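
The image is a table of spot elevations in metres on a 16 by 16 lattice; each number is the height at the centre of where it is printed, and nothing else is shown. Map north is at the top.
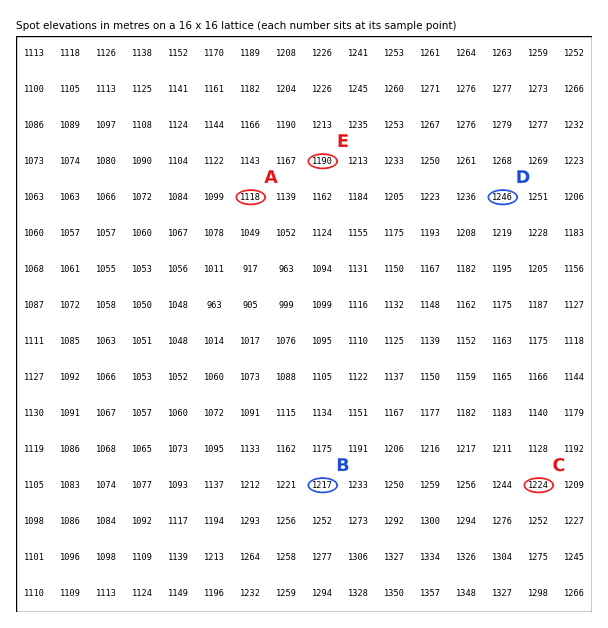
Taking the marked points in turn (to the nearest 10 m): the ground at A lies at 1120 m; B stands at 1220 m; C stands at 1220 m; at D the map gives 1250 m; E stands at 1190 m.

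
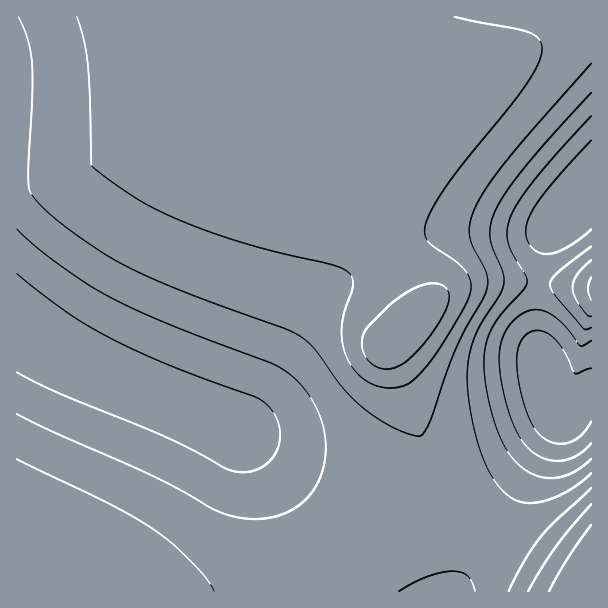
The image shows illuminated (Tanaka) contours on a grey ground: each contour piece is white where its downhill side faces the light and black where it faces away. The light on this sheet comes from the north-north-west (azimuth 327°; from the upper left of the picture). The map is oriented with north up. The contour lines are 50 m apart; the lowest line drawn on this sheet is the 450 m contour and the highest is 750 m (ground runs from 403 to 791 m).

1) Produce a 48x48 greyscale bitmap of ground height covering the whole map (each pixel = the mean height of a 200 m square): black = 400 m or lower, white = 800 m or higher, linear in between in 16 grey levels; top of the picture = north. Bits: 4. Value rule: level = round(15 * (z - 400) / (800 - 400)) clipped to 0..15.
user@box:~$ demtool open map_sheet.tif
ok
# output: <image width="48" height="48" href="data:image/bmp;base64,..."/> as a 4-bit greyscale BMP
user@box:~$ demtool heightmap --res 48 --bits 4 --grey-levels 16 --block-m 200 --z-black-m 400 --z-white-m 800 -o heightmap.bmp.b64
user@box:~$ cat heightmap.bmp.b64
<image width="48" height="48" href="data:image/bmp;base64,Qk32BAAAAAAAAHYAAAAoAAAAMAAAADAAAAABAAQAAAAAAIAEAAATCwAAEwsAABAAAAAAAAAAAAAAABEREQAiIiIAMzMzAERERABVVVUAZmZmAHd3dwCIiIgAmZmZAKqqqgC7u7sAzMzMAN3d3QDu7u4A////ALu7u7qqqqqpmZmZmIiIiIiHd3eImrze7ru7u6qqqqqpmZmZmIiIiIiIh3iIiavN7ru7u6qqqqqZmZmZiIiIiIiIiIiIiavN7ru7uqqqqqmZmZiIiIiIiIiIiIiIiJq83ru6qqqqqpmZmIiIiIiIiIiIiIiIiJmrzruqqqqqmZmYiIiIiIiIiIiIiIiIiImavaqqqqqpmZiIh3d3iIiIiIiIiIiIiIiZrKqqqqmZmYiHd3d3d4iIiImZmIiIiHeImqqqqZmZiIh3dmZnd3iIiJmZmYiId3d3iaqpmZmIiHd2ZmZmd3iIiZmZmZiId2ZmaKmZmIiId3dmZlVmZ3eIiZmZmZiHdlVEVpmYiId3dmZmVVVWZneIiZmZmZiHZUQzNJiIh3d2ZmZVVVVVZneImZmZmZh3ZTMiI4iHd3ZmZlVVVVVVZneImZmZmZh2VDIREod3ZmZmVVVVVVVWZ3iJmZqqmZh2UyEAAXdmZmVVVVVVVVVWZ3iJmqqqqZh2QyEAAWZmVVVVVVVVVWZmd4iZqru6qZh1QxEAEWZVVVVVVVVVZmZnd4mau8y7qZhlQhEBEVVVVVVVVVZmZnd3iImrzN3MuphlMhERIlVVVVVVVmZmd3eIiJmrze7dyphlMhERI1VVVVVWZmd3eIiImZq83u7ty6h1QhESNFVVVVZmZ3d4iImZmaq83u/+3Ll2QyIjRVVVVmZnd4iImZmZqqq7ze7+7bqGVDM0VlVVZmd3iIiZmZqqqqu7zN7u7cuXZURFaFVmZ3eIiZmZqqqqq7u7vM3e7tyodlVWeVZmd4iJmZqqqqq7u7u7vMzd3dyphmVmiWZ3eImZmqqqq7u7u7u7u8zM3MuphmVWeGd4iJmaqqq7u7u7u7u7u8zMzLuodlRFZ3eImZqqqru7u7u7u7u7u7vLu7qYdUQ0VniJmaqqu7u7u7u7u7u7zMu7u6qYZUMzNIiZqqq7u7u7u7u7zMzMzMy7u6qYZUMiI4maqqu7u7u7u8zMzMzMzMzLu6qYdUMiIpmqq7u7u7u8zMzMzMzMzMzMu7qYdlQyIpqqu7u7u7zMzMzMzMzMzMzMu7qph2VDIpqru7u7vMzMzMzMzMzMzMzMy7uqmHVDMpqru7u8zMzMzMzMzMzMzMzMzLu6mHZUM5qru7vMzMzMzMzMzMzMzMzMzMu7qYdlQ5qru7vMzMzMzMzMzMzMzMzMzMy7qph2VJqqu7vMzMzMzMzMzMzMzMzMzMzLuqmHZZqqu7vMzMzMzMzMzMzMzMzMzMzLu6qYdpmqu7vMzMzMzMzMzMzMzMzMzMzMu7qph5mqu7vMzMzMzMzMzMzMzMzMzMzMy7upmJmqu7vMzMzMzMzMzMzMzMzMzMzMy7u6mZmqu7vMzMzMzMzMzMzMzMzMzMzMzLu6qZmru7zMzMzMzMzMzMzMzMzMzMzMzLu7qpqru7zMzMzMzMzMzMzMzMzMzMzMy7u7upqru7zMzMzMzMzMzMzMzMzMzLu7u7u7u5qru7zMzMzMzMzMzMzMzMzLu7u7u7u7uw=="/>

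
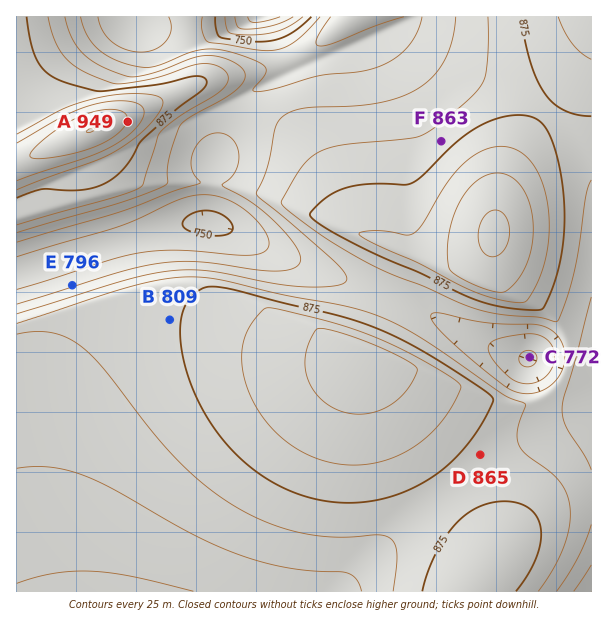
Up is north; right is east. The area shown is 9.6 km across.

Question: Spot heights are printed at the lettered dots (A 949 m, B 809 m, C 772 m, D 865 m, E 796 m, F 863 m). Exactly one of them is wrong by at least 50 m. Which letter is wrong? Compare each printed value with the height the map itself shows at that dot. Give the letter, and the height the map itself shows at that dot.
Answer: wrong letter B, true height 872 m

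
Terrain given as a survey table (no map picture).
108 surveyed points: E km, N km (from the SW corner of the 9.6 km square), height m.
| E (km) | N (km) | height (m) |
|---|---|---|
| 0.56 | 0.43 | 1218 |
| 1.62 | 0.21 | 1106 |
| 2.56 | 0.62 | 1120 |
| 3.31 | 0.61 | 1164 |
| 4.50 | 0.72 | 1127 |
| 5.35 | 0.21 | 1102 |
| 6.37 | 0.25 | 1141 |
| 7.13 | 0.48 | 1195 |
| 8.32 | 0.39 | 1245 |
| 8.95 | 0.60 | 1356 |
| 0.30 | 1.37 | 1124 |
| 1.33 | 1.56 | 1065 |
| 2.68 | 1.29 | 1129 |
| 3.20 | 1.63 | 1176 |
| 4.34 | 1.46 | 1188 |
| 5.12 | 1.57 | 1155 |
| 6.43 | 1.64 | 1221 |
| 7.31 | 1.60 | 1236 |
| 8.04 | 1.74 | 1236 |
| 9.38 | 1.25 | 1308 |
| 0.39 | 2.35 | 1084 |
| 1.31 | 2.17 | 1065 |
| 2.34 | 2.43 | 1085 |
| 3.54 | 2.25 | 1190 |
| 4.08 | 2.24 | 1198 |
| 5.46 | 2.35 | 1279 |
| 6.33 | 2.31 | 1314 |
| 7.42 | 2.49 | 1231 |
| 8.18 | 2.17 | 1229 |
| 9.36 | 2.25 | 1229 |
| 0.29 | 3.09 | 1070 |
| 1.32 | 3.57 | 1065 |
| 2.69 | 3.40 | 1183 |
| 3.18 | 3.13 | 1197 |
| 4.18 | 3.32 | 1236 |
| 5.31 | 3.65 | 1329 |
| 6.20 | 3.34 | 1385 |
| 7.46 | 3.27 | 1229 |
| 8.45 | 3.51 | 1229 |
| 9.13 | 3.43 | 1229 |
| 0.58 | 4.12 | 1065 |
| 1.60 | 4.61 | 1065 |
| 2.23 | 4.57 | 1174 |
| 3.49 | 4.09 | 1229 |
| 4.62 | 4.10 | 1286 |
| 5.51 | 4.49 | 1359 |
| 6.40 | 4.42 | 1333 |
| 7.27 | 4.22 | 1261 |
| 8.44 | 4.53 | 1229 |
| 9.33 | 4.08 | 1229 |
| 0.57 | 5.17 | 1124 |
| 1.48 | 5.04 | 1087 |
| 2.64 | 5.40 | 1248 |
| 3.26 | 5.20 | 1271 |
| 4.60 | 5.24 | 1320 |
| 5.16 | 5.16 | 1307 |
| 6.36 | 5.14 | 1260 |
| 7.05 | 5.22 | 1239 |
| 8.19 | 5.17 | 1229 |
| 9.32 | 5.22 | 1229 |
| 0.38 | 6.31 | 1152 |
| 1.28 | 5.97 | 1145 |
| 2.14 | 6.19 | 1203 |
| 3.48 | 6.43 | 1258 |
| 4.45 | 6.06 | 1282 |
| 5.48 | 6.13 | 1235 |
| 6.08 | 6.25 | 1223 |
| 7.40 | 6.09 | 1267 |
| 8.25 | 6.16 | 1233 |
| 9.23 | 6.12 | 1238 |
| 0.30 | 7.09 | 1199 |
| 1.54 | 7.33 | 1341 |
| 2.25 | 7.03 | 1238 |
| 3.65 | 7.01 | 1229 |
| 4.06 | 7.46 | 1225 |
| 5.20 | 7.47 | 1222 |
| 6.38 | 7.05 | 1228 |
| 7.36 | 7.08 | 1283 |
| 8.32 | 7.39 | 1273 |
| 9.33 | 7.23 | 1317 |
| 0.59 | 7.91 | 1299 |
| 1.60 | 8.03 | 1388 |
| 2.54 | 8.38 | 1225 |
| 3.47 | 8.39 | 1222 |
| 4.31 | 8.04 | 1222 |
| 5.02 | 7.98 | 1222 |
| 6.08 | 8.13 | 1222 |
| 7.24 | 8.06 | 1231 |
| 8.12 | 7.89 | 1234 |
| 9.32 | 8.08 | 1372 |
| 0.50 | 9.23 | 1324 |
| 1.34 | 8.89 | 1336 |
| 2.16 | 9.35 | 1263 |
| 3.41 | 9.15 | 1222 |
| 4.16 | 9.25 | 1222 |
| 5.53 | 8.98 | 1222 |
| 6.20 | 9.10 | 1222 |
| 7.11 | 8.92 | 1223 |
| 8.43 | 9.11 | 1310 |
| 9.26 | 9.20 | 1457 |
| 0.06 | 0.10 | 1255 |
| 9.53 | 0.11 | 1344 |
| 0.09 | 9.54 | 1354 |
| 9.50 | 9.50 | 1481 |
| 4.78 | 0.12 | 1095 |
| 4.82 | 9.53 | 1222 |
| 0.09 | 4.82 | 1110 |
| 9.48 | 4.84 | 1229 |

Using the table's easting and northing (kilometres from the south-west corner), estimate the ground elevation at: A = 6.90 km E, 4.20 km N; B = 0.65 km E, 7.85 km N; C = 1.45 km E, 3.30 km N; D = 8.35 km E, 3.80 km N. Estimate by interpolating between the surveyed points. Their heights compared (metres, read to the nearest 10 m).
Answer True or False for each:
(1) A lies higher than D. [True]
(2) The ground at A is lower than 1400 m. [True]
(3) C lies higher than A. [False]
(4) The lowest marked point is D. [False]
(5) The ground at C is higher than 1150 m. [False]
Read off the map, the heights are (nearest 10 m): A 1310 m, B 1290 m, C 1060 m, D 1230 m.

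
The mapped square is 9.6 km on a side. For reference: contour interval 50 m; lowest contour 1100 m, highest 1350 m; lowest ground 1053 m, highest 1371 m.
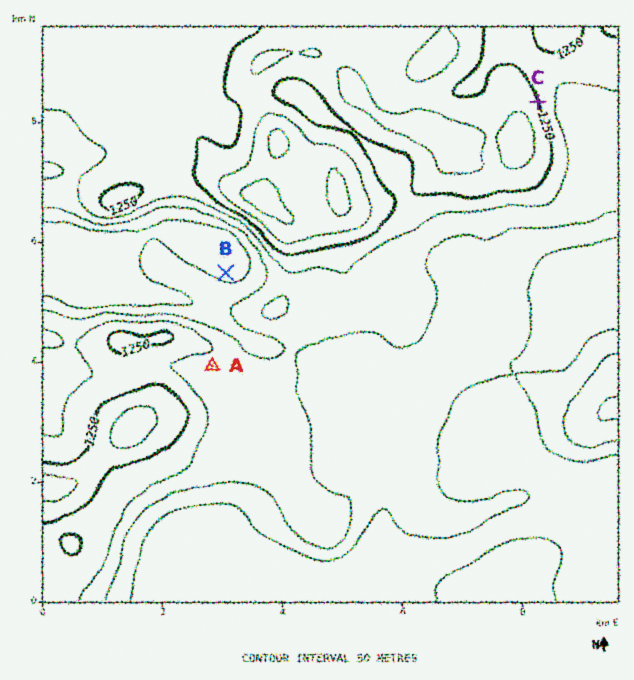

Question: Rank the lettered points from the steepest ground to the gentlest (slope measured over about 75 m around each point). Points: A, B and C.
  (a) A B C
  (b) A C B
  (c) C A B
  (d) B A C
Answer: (c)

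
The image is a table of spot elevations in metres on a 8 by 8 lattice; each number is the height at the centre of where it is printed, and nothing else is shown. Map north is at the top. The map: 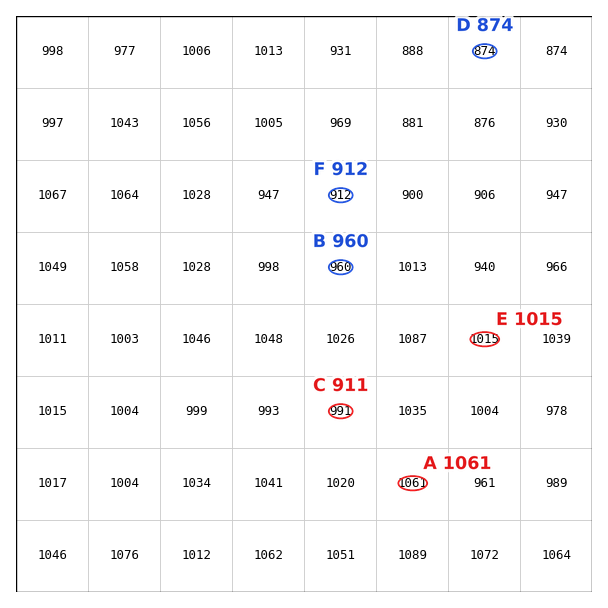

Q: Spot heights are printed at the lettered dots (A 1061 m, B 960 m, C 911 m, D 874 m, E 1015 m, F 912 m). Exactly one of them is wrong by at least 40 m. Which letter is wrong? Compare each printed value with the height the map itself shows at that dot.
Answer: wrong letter C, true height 991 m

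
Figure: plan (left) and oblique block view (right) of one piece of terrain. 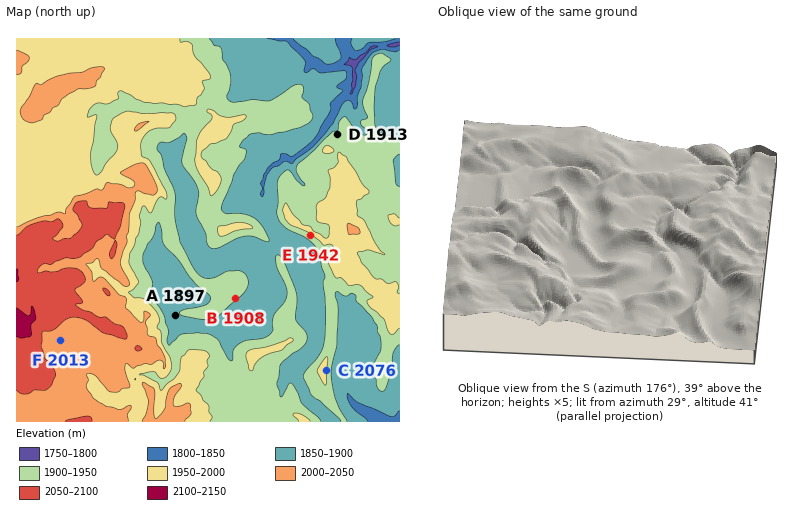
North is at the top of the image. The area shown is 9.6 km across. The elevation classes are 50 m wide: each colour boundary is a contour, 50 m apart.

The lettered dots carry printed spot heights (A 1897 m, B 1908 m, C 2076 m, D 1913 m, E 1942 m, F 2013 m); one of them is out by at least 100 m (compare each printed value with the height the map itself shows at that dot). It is C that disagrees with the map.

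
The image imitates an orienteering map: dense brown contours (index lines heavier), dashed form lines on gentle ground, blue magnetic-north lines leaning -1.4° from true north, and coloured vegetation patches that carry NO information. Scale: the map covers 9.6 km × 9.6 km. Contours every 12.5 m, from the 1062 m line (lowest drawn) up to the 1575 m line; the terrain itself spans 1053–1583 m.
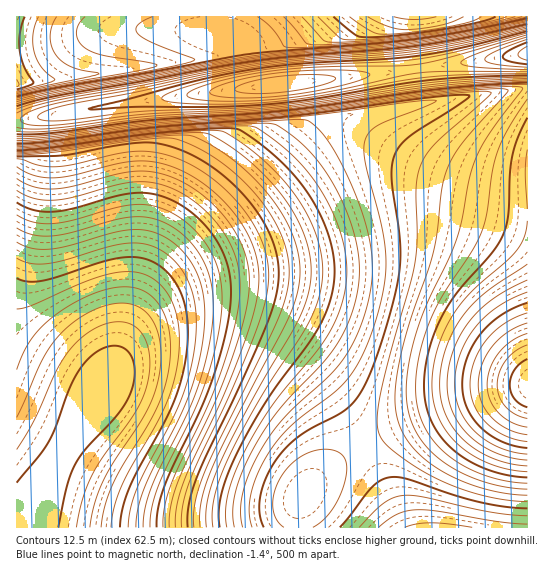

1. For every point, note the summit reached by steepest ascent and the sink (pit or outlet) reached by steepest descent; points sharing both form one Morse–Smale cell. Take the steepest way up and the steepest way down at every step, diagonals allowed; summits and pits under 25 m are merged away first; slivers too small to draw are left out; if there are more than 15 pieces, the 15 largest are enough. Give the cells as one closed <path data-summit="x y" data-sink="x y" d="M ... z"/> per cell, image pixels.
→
<path data-summit="527 385" data-sink="25 527" d="M527 88l-169 25-17 4-15 7-60 60-77 63-29 28-15 20-14 28-16 43 12-16 11-10 23-11 21-4 25 0 35 7 32 13 32 23 29 31 28 46 31-16 52-20 40-13 41-9z"/><path data-summit="281 85" data-sink="25 527" d="M415 69l-249 28-150 24 1 407 7-1 35-69 45-69 25-63 16-31 15-20 29-28 77-63 64-63 28-8 61-9 1-10z"/><path data-summit="527 53" data-sink="25 527" d="M207 325l-25 0-21 4-19 8-15 13-68 108-27 51-7 19 272-1 2-21 6-15 17-18 19-14 18-11 4-5-28-44-14-16-23-22-24-16-24-10z"/><path data-summit="527 385" data-sink="434 527" d="M527 387l-41 9-40 13-52 20-30 16 41 83 123-1z"/><path data-summit="527 53" data-sink="17 85" d="M214 16l-197 0-1 67 139-18 86-14-1-6-6-6-18-6z"/><path data-summit="281 85" data-sink="414 17" d="M410 16l-101 0-32 25-14 6-22 4 6 31 3 5 15 0 150-18z"/><path data-summit="281 85" data-sink="17 85" d="M241 51l-86 14-136 18-3 2 0 34 9 1 141-23 87-9-6-6z"/><path data-summit="527 53" data-sink="434 527" d="M363 445l-33 22-25 24-6 15-1 22 106-1-16-36z"/><path data-summit="527 53" data-sink="414 17" d="M527 16l-116 0 0 17 4 33 2 3 110-16z"/><path data-summit="527 53" data-sink="25 527" d="M527 53l-109 15-2 7 4 28 105-14 3-2z"/><path data-summit="527 53" data-sink="414 17" d="M307 16l-92 0 0 13 2 4 17 6 6 6 2 6 4 0 31-10 17-12z"/>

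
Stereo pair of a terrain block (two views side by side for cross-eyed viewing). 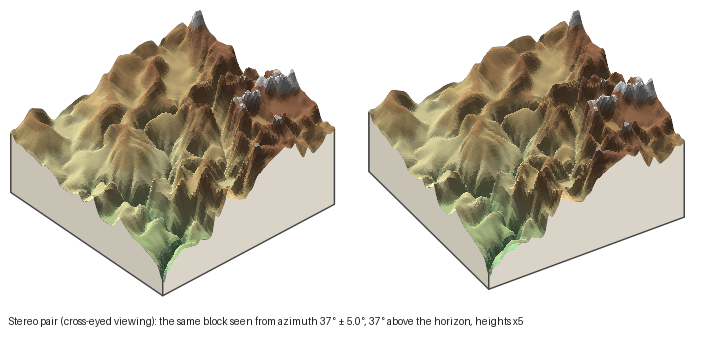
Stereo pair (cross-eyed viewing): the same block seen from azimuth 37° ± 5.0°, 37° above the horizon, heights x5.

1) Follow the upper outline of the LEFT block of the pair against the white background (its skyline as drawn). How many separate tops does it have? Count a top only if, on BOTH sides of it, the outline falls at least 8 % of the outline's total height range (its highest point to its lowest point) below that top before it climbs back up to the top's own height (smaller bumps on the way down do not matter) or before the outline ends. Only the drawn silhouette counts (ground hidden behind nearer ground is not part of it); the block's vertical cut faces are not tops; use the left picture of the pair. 2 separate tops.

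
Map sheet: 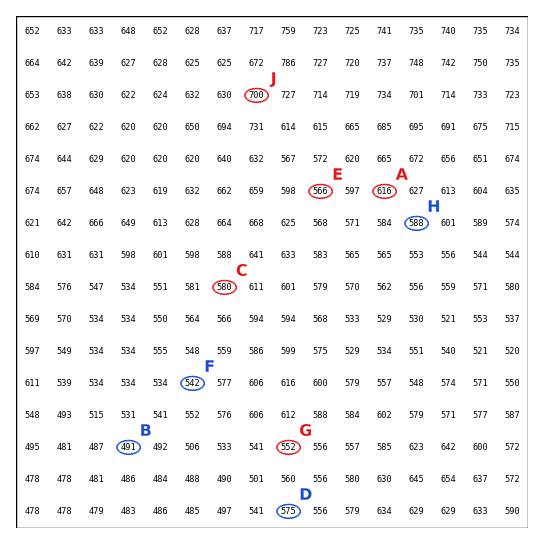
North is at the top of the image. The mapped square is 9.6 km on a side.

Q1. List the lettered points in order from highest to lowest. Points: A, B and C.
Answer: A C B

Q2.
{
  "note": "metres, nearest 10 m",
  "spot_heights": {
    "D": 570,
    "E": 570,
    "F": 540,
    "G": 550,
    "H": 590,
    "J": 700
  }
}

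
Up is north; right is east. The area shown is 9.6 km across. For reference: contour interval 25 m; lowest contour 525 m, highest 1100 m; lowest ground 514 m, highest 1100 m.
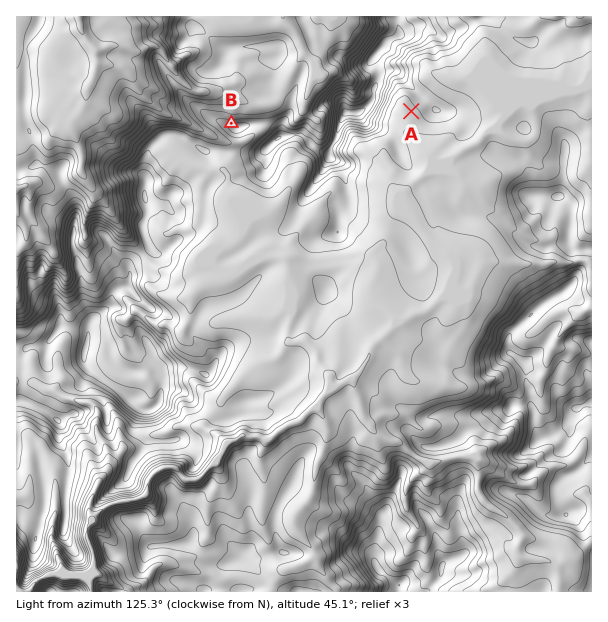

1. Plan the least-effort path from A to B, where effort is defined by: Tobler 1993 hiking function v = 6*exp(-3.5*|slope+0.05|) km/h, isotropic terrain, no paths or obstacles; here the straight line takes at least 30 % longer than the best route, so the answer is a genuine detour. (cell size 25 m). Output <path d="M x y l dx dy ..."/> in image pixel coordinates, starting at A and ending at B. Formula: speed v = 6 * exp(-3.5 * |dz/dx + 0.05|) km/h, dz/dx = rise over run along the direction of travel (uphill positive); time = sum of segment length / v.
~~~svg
<path d="M411 111l-3 0-21 11-7 7-9 5-8 0-9-5-4 0-3 2-2 1-3 6-6 6-3 2-3-2-9 5-3 0-3-2-1-1-2-3-3-3-22-11-3-3-3-1-26 0-3-2-21 0"/>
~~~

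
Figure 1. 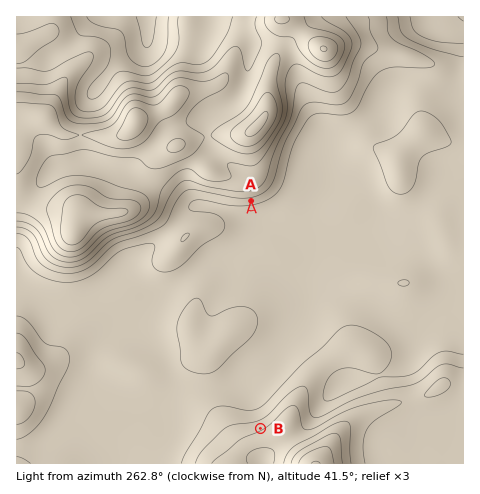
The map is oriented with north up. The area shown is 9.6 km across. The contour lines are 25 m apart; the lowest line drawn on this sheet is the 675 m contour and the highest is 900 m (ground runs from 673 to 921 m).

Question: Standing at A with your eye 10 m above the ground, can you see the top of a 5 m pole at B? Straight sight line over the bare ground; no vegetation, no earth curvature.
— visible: true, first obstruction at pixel None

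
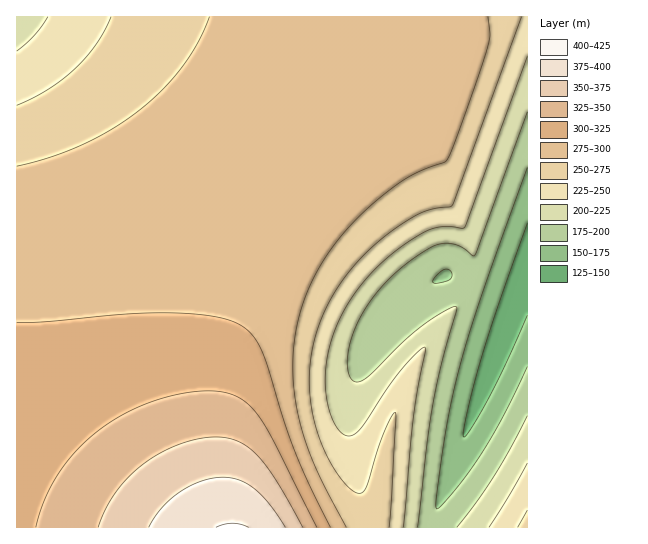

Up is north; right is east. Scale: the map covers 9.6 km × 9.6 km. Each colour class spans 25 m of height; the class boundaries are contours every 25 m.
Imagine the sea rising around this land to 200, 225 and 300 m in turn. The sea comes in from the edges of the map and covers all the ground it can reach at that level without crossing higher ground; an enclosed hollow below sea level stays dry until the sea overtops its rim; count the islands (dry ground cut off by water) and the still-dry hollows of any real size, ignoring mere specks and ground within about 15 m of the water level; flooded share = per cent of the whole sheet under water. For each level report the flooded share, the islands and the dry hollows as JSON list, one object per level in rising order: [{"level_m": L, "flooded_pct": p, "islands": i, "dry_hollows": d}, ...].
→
[{"level_m": 200, "flooded_pct": 12, "islands": 0, "dry_hollows": 0}, {"level_m": 225, "flooded_pct": 19, "islands": 0, "dry_hollows": 0}, {"level_m": 300, "flooded_pct": 78, "islands": 0, "dry_hollows": 0}]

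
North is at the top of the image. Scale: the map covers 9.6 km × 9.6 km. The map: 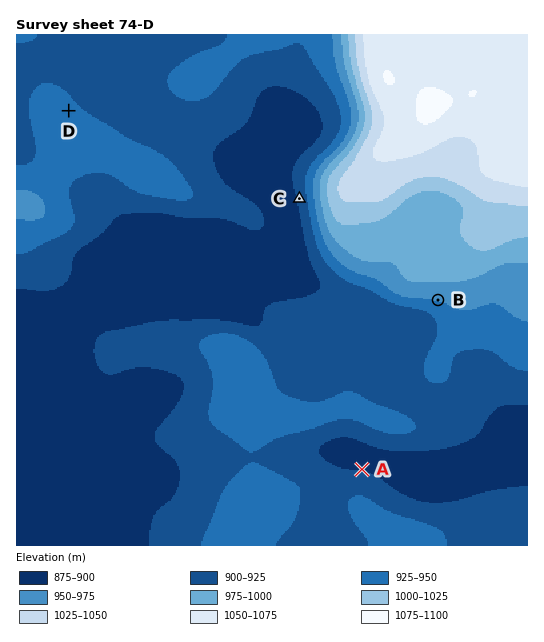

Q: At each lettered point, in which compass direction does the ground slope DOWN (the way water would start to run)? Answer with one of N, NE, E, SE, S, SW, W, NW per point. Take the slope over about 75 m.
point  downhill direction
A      N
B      S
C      W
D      NE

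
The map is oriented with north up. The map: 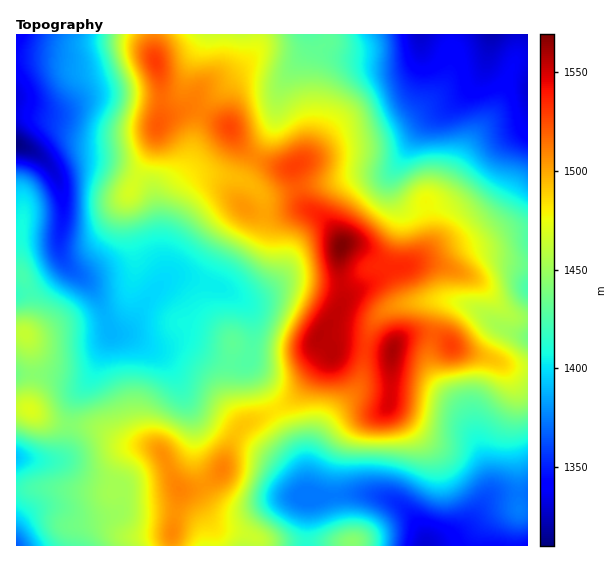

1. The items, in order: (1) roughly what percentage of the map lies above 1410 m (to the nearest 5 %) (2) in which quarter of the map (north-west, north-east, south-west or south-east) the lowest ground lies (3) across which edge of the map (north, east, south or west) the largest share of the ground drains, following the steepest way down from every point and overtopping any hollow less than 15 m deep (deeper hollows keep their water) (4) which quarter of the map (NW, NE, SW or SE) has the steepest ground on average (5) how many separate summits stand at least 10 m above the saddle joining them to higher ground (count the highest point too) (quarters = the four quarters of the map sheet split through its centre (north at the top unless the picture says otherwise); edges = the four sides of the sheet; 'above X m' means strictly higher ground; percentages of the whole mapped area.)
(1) About 70 % of the map lies above 1410 m.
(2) The lowest ground is in the north-west quarter.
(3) The largest share of the runoff leaves by the western edge.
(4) Slopes are steepest in the south-east quarter.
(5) There are 8 summits with 10 m or more of prominence.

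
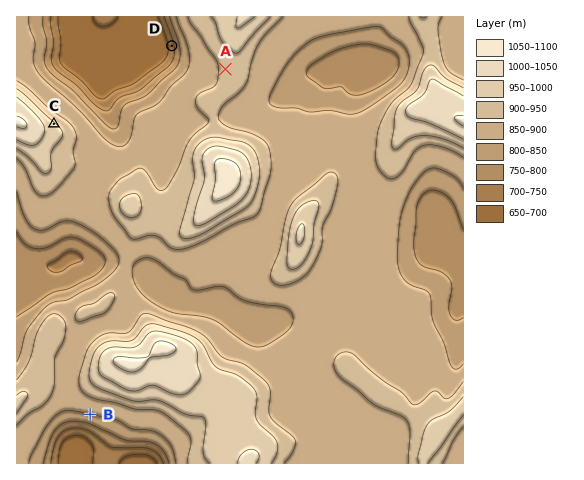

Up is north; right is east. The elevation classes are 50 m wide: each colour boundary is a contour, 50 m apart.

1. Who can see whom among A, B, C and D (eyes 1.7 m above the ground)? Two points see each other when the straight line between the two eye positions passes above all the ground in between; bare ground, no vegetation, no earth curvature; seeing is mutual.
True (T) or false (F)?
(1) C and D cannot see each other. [F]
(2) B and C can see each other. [F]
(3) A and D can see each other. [F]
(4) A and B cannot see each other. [T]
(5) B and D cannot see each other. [T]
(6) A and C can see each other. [T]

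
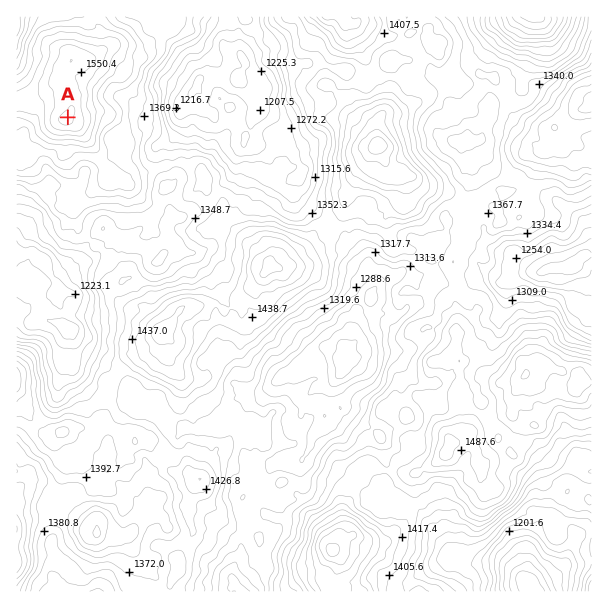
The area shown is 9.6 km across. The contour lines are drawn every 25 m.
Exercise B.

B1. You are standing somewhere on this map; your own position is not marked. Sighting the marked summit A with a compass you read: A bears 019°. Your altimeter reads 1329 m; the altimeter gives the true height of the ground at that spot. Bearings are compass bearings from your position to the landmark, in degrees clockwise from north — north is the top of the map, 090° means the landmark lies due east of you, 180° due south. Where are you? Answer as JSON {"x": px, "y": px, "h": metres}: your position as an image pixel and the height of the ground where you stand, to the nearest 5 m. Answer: {"x": 38, "y": 203, "h": 1330}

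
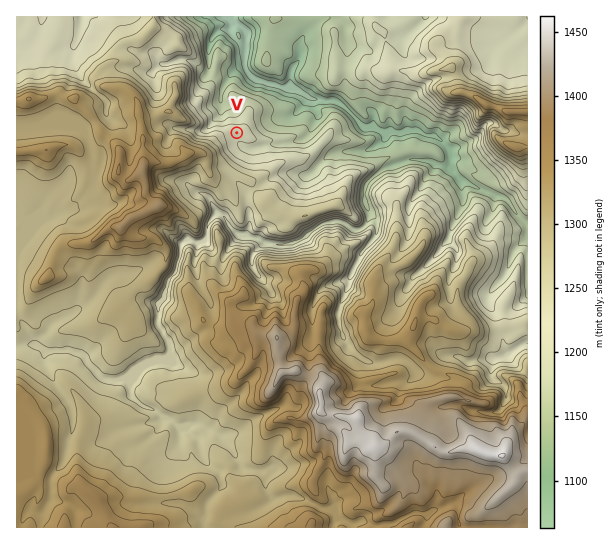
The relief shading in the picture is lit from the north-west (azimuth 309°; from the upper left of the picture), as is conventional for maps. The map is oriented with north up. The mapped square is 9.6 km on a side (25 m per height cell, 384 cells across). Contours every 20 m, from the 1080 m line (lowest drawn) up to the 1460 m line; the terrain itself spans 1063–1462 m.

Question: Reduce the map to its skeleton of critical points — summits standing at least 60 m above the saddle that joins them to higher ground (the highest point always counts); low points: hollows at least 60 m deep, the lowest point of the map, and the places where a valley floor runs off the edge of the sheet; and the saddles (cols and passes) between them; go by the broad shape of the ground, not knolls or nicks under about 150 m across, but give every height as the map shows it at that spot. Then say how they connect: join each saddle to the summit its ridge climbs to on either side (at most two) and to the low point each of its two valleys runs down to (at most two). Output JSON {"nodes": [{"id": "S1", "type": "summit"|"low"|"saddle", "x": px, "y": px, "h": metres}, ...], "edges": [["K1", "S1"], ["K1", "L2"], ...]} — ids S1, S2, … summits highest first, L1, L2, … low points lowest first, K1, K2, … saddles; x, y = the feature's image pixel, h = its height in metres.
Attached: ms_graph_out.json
{"nodes": [
{"id": "S1", "type": "summit", "x": 502, "y": 457, "h": 1462},
{"id": "S2", "type": "summit", "x": 158, "y": 206, "h": 1396},
{"id": "S3", "type": "summit", "x": 113, "y": 527, "h": 1384},
{"id": "S4", "type": "summit", "x": 526, "y": 111, "h": 1369},
{"id": "L1", "type": "low", "x": 230, "y": 21, "h": 1063},
{"id": "K1", "type": "saddle", "x": 206, "y": 513, "h": 1304},
{"id": "K2", "type": "saddle", "x": 254, "y": 189, "h": 1259},
{"id": "K3", "type": "saddle", "x": 166, "y": 337, "h": 1250},
{"id": "K4", "type": "saddle", "x": 519, "y": 218, "h": 1141}],
"edges": [["K1", "S1"], ["K1", "S3"], ["K1", "L1"], ["K2", "S1"], ["K2", "S2"], ["K2", "L1"], ["K3", "S1"], ["K3", "S2"], ["K3", "L1"], ["K4", "S1"], ["K4", "S4"], ["K4", "L1"]]}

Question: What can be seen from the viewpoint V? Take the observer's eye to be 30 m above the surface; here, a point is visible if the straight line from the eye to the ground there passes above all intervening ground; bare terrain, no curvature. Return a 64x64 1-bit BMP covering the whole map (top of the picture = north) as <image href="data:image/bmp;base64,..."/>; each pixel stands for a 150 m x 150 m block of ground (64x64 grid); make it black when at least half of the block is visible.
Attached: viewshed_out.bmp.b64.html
<image width="64" height="64" href="data:image/bmp;base64,Qk0+AgAAAAAAAD4AAAAoAAAAQAAAAEAAAAABAAEAAAAAAAACAAATCwAAEwsAAAIAAAAAAAAA////AAAAAAAAAAAAAAAAAAAAAAAAAAAAAAAAAAAAAAAAAAAAAAAAAAAAAAAAAAAAAAAAAAAAAAAAAAAAAAAAAAAAAAAAAAAAAAAAAAAAAAAAAAAAAAAAGAAAAAAAAAHMAAAAAAAAAIwAAAAAAAAAAAAAAAAAAAAAAAAAAAAAAAAAAAAAAAAAAAAAAAAAAA4AAAAAAAAAAAAAAAAAAAAAAAAAAAAAAAAAAAAAAAAAAAAAAAAAAAAAAAAAAAAAAAAAAAAAAAAAAAAAAAABwAAAAAAAAAPgAAAAAAAABeAAAAAAAAACIBAAAAAAACAgGCAAAAAAGDAIEAAAAAAIABgAAAAAAAgACAAAAAAAEPwIAAAAAAAAHgSAAAAAAAAAAEAAAAAAAAAAIAAAAAAAAAEgAAAAAAAAASAAAAAAAAABIAAAAAAAPAEgAAAAAAA/AQABAAAAAQ+DAAMAAAABg4OADwAAAAABwYA/AAAA3wDgwf4AAAC/gCAB/gAAAP/wAAj+AAAH//wAMfwAAA//7gAD+AAAvn32AAfzAADvfP8AH98AAA//+wF+zAAAH//+J/7oAAAP+Af//8AAAAzAD///AAAADsAf//gAAAAGwP9//gAAAAdjv398AAAAB2f/NhwAAAAPN/8+OAAAAA8f/zwwAAAABx//PDAAAABBD/84GAAAAAAf/ngPAA=="/>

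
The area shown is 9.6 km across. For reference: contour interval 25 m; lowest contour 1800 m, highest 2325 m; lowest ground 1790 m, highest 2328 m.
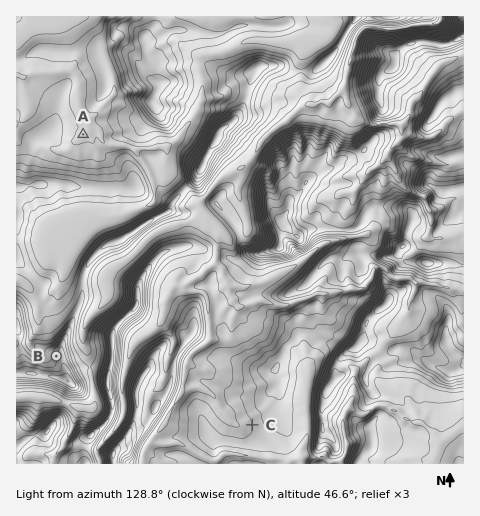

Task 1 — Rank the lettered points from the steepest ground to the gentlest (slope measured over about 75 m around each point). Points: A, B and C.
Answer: B C A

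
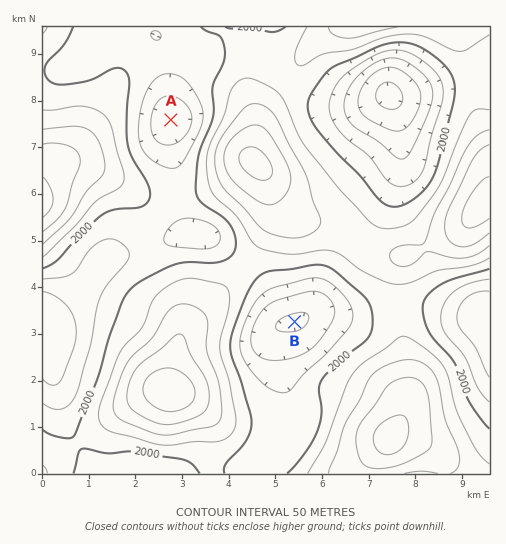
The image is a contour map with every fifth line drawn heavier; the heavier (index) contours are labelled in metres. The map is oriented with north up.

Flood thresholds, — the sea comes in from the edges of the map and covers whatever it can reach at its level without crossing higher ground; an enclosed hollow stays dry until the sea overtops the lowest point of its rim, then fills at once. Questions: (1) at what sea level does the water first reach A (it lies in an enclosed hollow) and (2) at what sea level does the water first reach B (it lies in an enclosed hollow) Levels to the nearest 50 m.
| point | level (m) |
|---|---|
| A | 1950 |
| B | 2000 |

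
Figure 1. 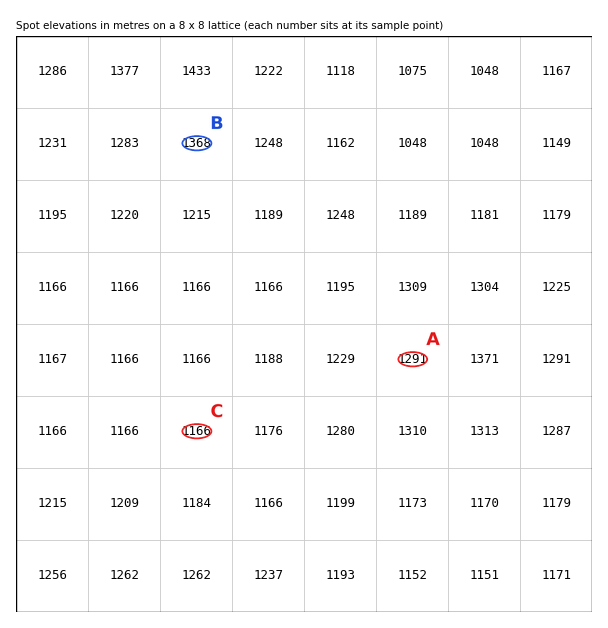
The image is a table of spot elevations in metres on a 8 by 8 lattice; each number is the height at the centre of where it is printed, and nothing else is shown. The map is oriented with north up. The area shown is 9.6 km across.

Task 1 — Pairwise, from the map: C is below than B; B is above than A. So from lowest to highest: C A B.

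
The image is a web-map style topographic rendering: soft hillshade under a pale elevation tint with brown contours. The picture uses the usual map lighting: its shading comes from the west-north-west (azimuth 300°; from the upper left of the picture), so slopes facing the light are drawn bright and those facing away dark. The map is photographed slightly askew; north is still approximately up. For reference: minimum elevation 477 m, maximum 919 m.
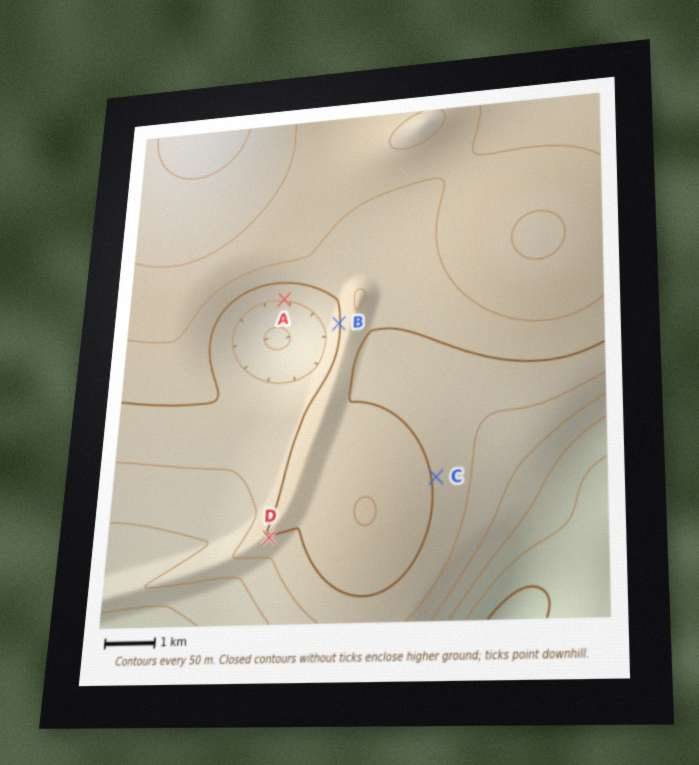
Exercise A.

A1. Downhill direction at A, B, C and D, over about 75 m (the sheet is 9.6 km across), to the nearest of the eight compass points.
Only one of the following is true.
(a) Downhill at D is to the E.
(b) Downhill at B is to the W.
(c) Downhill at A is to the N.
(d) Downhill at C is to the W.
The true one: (b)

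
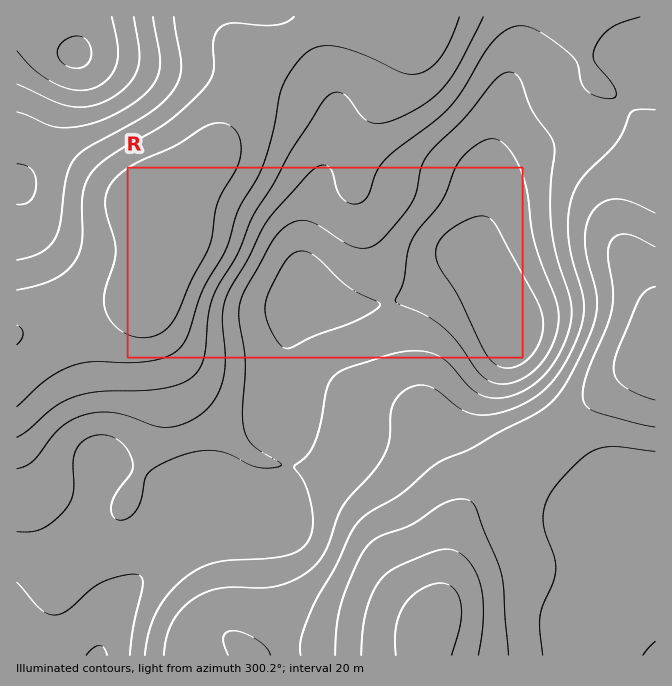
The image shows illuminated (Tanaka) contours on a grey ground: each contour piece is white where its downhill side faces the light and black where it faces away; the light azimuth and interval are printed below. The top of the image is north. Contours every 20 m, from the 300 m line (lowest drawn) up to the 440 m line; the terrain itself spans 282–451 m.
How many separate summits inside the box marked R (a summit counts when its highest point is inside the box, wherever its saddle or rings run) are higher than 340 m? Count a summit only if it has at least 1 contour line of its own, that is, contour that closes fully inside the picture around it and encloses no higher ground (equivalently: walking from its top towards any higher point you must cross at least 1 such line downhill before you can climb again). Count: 1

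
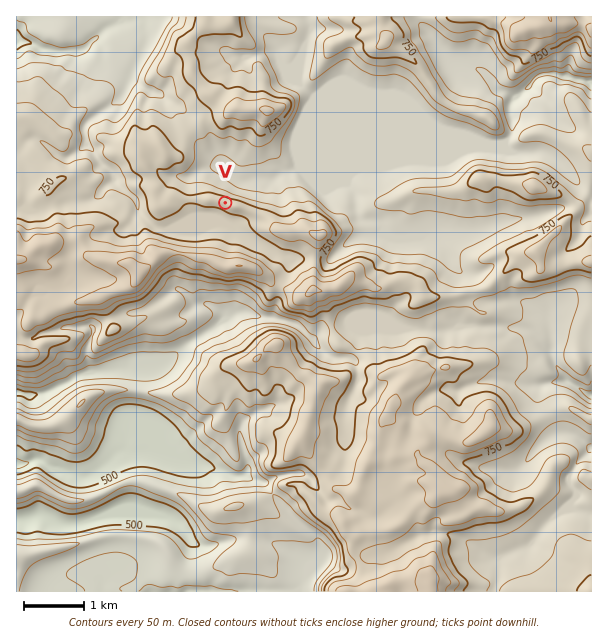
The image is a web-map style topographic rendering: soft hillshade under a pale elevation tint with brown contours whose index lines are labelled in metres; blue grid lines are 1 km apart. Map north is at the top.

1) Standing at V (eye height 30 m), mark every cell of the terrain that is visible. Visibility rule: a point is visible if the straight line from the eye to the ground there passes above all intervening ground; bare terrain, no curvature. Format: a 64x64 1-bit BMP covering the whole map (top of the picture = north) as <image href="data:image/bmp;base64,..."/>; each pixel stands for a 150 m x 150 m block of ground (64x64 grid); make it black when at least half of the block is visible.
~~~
<image width="64" height="64" href="data:image/bmp;base64,Qk0+AgAAAAAAAD4AAAAoAAAAQAAAAEAAAAABAAEAAAAAAAACAAATCwAAEwsAAAIAAAAAAAAA////AAAAAAAAAAAAAAAAAAAAAAAAAAAAAAAAAAAAAAAAAAAAAAAAAAAAAAAAAAAAAAAAAAAAAAAAAAAAAAAAAAAAAAAAAAAAAAAAAAAAAAAAAAAAAAAAAAAAAAAAAAAAAAAAAAAAAAAAAAAAAAAAAAAAAAAAAAAAAAAAAAAAAAAAAAAAAAAAAAAAAAAAAAAAAAAAAAAAAAAAAAAAAAAAAAAAAAAAAAAAAAAAAAAAAAAAAAAAAAAAAAAAAAAAAAAAAAAAAAAAAAAAAAAAAAAAAAAAAAAAAAAAAAAAAAAAAAAAAAAAAAAAAAAAAAAAAAAAAAAAAAAAAAAAAAAAAAAAAAAAAAAAAAAAAAAAAwAAAAAAAAADgAAAAAAAAAP4AAAAAAIAC4gAAABgBAP/gAAAAAj5v/wAAADADfn/+AAAA8C9+//4wAAD4I37///AAA/wDuD//0AB//gAAP8fgH/53BAB/4+B/9mAGAHn/w//8cAMAf//P//xwAQD//////AAAAP/////4AAwAv/9///gACAC//n/////wAD/+f////PAAP/9///4wYAAD/z///gGAAAc/P//4AIAADwA//8AAAAAOAB//gAAAAHwAH/8AAAAAfAAP/gAAAAAwAA/+AGAAABAAB/wA8MAADAAH8ADwwAAEAAHgAfhAAAMAAOAD/kAAAAAB4D+MA=="/>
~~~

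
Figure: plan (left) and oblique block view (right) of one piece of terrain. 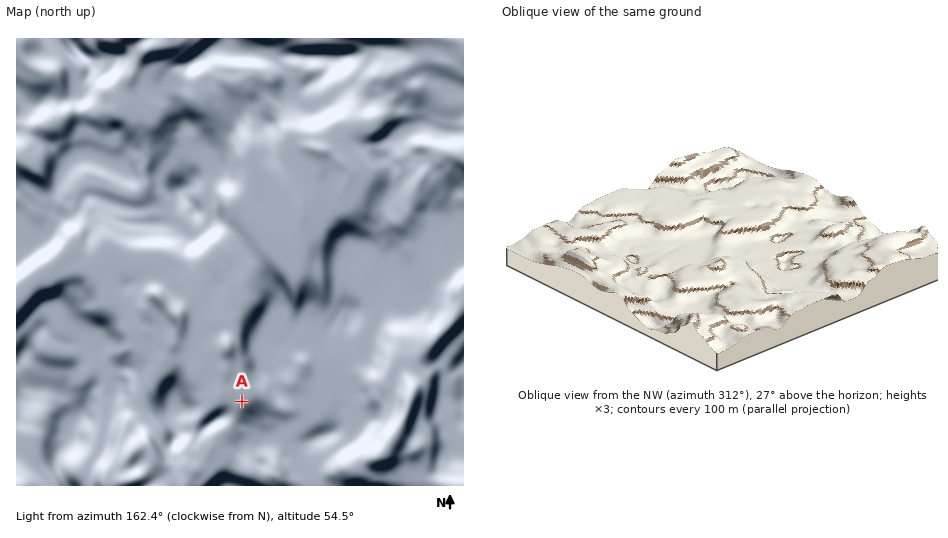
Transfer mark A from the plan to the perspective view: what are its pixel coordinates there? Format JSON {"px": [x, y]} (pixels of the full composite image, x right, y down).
{"px": [799, 223]}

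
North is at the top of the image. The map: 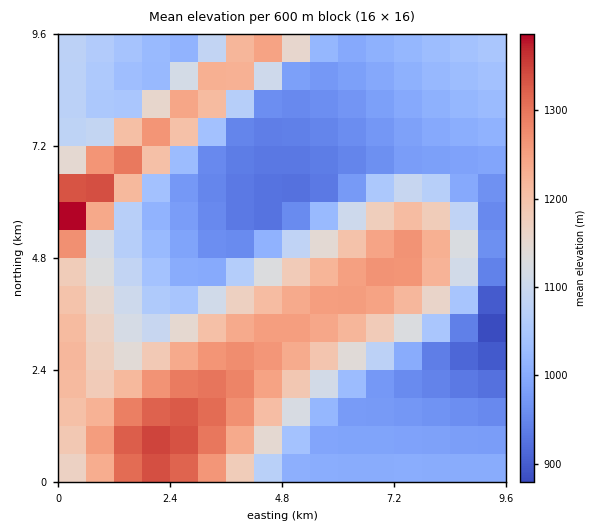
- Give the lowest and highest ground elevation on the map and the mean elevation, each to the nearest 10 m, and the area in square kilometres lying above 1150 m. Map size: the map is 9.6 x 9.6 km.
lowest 860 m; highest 1430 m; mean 1100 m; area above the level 34.1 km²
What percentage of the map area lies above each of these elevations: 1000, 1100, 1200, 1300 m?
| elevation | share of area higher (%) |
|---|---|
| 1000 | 69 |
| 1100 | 44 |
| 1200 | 27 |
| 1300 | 6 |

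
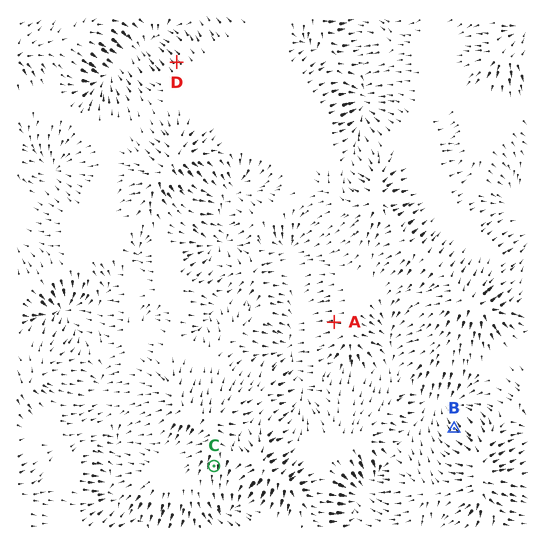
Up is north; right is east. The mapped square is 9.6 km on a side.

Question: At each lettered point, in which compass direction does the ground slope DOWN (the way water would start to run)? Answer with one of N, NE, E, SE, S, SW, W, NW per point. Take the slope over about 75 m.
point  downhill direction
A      W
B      NW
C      S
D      NW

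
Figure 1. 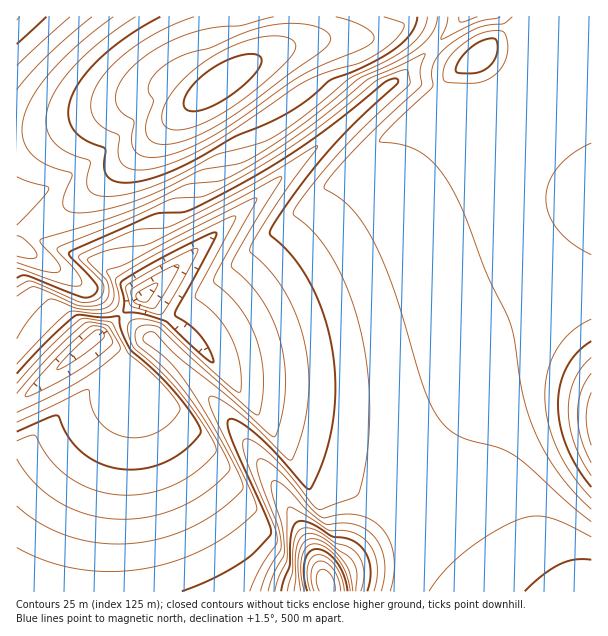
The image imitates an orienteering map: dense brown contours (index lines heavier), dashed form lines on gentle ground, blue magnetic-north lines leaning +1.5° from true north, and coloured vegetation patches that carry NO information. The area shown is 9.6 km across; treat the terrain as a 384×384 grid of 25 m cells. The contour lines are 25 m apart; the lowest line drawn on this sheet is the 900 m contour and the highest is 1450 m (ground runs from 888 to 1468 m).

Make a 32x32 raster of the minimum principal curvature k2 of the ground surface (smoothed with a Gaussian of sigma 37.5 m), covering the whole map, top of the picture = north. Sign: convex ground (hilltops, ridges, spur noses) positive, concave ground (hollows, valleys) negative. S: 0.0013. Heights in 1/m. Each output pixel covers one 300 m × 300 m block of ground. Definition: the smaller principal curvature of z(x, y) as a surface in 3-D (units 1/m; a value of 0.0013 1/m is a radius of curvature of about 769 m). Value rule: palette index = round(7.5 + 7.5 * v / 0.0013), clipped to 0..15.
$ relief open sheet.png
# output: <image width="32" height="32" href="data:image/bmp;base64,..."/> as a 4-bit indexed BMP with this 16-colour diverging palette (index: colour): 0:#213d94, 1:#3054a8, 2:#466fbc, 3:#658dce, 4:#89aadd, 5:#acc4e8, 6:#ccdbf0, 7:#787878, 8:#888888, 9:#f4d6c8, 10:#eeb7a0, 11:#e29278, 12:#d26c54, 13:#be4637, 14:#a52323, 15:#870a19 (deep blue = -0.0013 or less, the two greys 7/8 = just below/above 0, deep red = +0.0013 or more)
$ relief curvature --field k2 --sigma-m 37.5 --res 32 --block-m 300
<image width="32" height="32" href="data:image/bmp;base64,Qk12AgAAAAAAAHYAAAAoAAAAIAAAACAAAAABAAQAAAAAAAACAAATCwAAEwsAABAAAAAAAAAAlD0hAKhUMAC8b0YAzo1lAN2qiQDoxKwA8NvMAHh4eACIiIgAyNb0AKC37gB4kuIAVGzSADdGvgAjI6UAGQqHAHd3d3d3d2Vyqzdld3d3d3d3d3d3d3d1U5onZXd3d3d3d3d3d3d3dQaEZ2Z3d3d3d3d3d3d3d3UVYXZmd3d3d3Z3d3d3d3dwdhRmZ3d3d3dmd3d3d3d3JIcGZ3d3d3d3Znd3d3d3dheAd3d3d3d3dmd3d3d3d3B4Q3d3d3d3d3Znd3d3d3cGdwd3d3d3d3d2d3d3d3dyR3B3d3d3d3d3d3cnd3d3M3cVd3d3d3d3d3d3QHd3cydyN3d3d3d3h3d3d3UGdyJ3Mnd3d3d3eId3d3d3YFFYcyd3d3d3d3iId3d3d3YCizJ3d3d3d3d4iHd3d3cxcTE3d3d3d3d3eIh3d3dAOacAd3d3d3d3d3iIh3d3J3hgZAd3d3d3d3d4iId3d3hAB3dQZ4d3d3d3d4iHd3djV3RndgZ4d3d3d3d3d3d3Z3d3VXdwR4d3d3d3d3d3d1d3d4ZHdxN4h3d3d3d3d3d1V3d4dHdyF4h3d3d3d3d3d3R3eIdHh0B3h3d3d3d3d3d3VoiIdHh1Bnh3d3d3d3d3eIVoiIdHh2Bnh3d3d3d3d3iIZoiIdHh3BHh3d3d3d3d4iIZoiIdVd3E3d2Z3d3d3eIiIZoiIdlVVAFZ3Vnd3d3iIiIZoiHd3eHQXiZR3d3d3eIiIZYiId3iIUHmVd3d3d3d4iIdWiIiHiIYHdXd3"/>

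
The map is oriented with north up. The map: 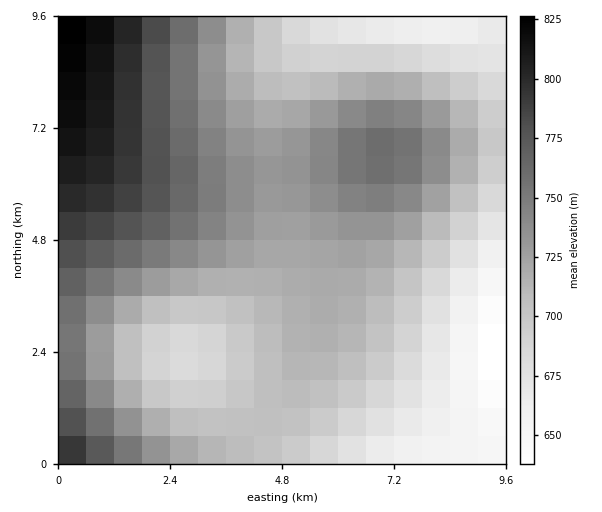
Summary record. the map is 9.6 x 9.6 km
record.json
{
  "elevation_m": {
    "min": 630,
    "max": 830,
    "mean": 720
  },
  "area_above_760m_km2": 16.3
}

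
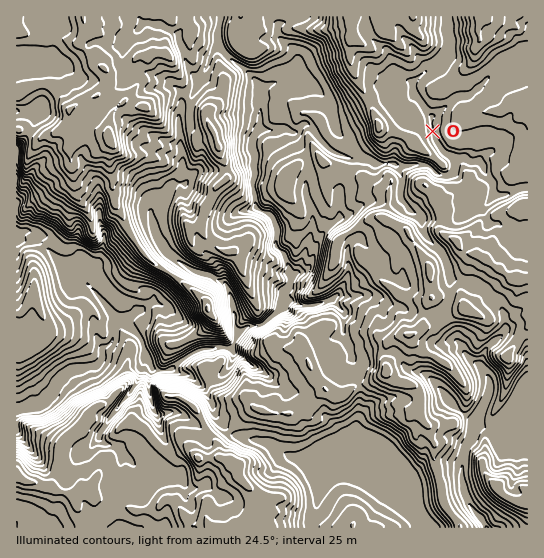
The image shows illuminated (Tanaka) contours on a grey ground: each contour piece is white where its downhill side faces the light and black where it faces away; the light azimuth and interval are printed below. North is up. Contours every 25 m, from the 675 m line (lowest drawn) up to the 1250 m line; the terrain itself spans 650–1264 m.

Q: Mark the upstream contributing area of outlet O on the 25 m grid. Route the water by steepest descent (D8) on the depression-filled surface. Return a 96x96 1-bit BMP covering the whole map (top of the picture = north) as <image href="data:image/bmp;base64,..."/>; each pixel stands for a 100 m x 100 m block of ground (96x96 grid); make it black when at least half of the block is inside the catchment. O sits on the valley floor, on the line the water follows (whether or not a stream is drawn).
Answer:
<image width="96" height="96" href="data:image/bmp;base64,Qk2+BAAAAAAAAD4AAAAoAAAAYAAAAGAAAAABAAEAAAAAAIAEAAATCwAAEwsAAAIAAAAAAAAA////AAAAAAAAAAAAAAAAAAAAAAAAAAAAAAAAAAAAAAAAAAAAAAAAAAAAAAAAAAAAAAAAAAAAAAAAAAAAAAAAAAAAAAAAAAAAAAAAAAAAAAAAAAAAAAAAAAAAAAAAAAAAAAAAAAAAAAAAAAAAAAAAAAAAAAAAAAAAAAAAAAAAAAAAAAAAAAAAAAAAAAAAAAAAAAAAAAAAAAAAAAAAAAAAAAAAAAAAAAAAAAAAAAAAAAAAAAAAAAAAAAAAAAAAAAAAAAAAAAAAAAAAAAAAAAAAAAAAAAAAAAAAAAAAAAAAAAAAAAAAAAAAAAAAAAAAAAAAAAAAAAAAAAAAAAAAAAAAAAAAAAAAAAAAAAAAAAAAAAAAAAAAAAAAAAAAAAAAAAAAAAAAAAAAAAAAAAAAAAAAAAAAAAAAAAAAAAAAAAAAAAAAAAAAAAAAAAAAAAAAAAAAAAAAAAAAAAAAAAAAAAAAAAAAAAAAAAAAAAAAAAAAAAAAAAAAAAAAAAAAAAAAAAAAAAAAAAAAAAAAAAAAAAAAAAAAAAAAAAAAAAAAAAAAAAAAAAAAAAAAAAAAAAAAAAAAAAAAAAAAAAAAAAAAAAAAAAAAAAAAAAAAAAAAAAAAAAAAAAAAAAAAAAAAAAAAAAAAAAAAAAAAAAAAAAAAAAAAAAAAAAAAAAAAAAAAAAAAAAAAAAAAAAAAAAAAAAAAAAAAAAAAAAAAAAAAAAAAAAAAAAAAAAAAAAAAAAAAAAAAAAAAAAAAAAAAAAAAAAAAAAAAAAAAAAAAAAAAAAAAAAAAAAAAAAAAAAAAAAAAAAAAAAAAAAAAAAAAAAAAAAAAAAAAAAAAAAAAAAAAAAAAAAAAAAAAAAAAAAAAAAAAAAAAAAAAAAAAAAAAAAAAAAAAAAAAAAAAAAAAAAAAAAAAAAAAAAAAAAAAAAAAAAAAAAAAAAAAAAAAAAAAAAAAAAAAAAAAAAAAAAAAAAAAAAAAAAAAAAAAAAAAAAAAAAAAAAAAAAAAAAAAAAAAAAAAAAAAAAAAAAAAAAAAAAAAAAAAAAAAAAAAAAAAAAAAAAAAAAAAAAAAAAAAAAAAAAAAAAAAAAAAAAAAAAAAAAAAAAAAAAAAAAAAAAAAAAAAAAAAAAAAAAAAAAAAAAAAAAAAAAAAAAAAAAAAAAAAAAAAAAAAAAAAAAAAAAAAAAAAAAAAAABgAAAAAAAAAAAAAAf/gAAAAAAAAAAAAA//wAAAAAAAAAAAAA//8AAAAAAAAAAAAB///AAAAAAAAAAAAB///+AAAAAAAAAAAD////gAAAAAAAAAAD////8AAAAAAAAAAH////8AAAAAAAAAAH////8AAAAAAAAAAP////8AAAAAAAAAAP////8AAAAAAAAAAf////8AAAAAAAAAAf////8AAAAAAAAAAf////8AAAAAAAAAA/////8AAAAAAAAAA/////8AAAAAAAAAA/////8AAAAAAAAAAf////8AAAAAAAAAAf////8AAAAAAAAAAf////8AAAAAAAAAAf////8AAAAAAAAAAf////8="/>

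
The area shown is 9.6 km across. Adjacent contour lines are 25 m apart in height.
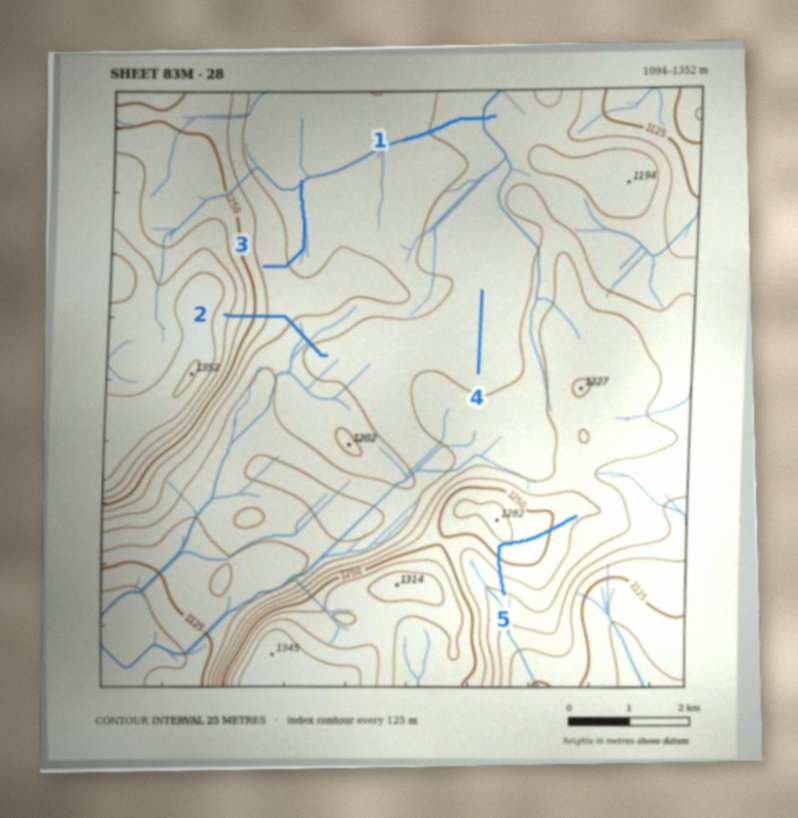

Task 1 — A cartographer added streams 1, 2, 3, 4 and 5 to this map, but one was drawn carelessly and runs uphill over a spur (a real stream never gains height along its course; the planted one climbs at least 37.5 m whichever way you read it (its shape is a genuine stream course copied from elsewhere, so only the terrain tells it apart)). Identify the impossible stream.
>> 5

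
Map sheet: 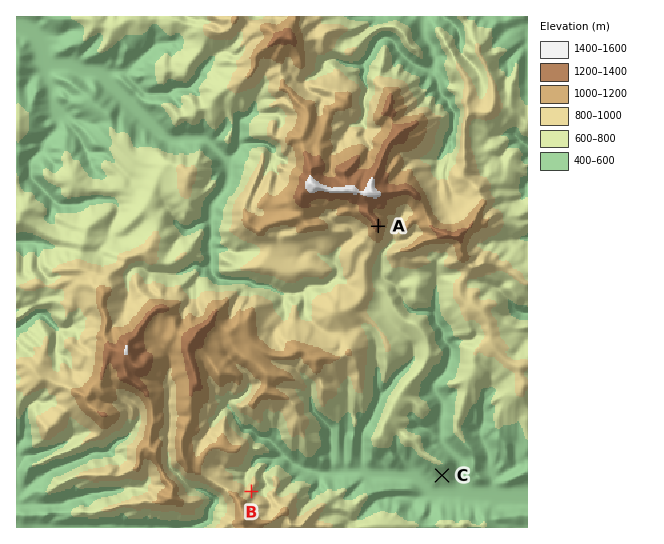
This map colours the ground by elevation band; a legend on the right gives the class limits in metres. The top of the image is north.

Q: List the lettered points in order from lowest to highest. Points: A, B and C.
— C B A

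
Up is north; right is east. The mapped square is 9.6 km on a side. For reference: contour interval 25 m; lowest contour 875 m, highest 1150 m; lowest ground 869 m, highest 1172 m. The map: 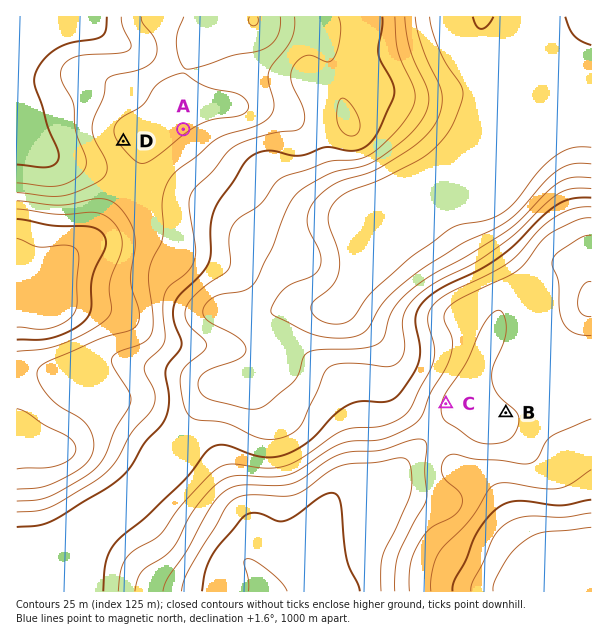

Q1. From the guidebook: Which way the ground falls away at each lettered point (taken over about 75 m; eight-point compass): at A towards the SE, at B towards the NE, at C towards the W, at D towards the SW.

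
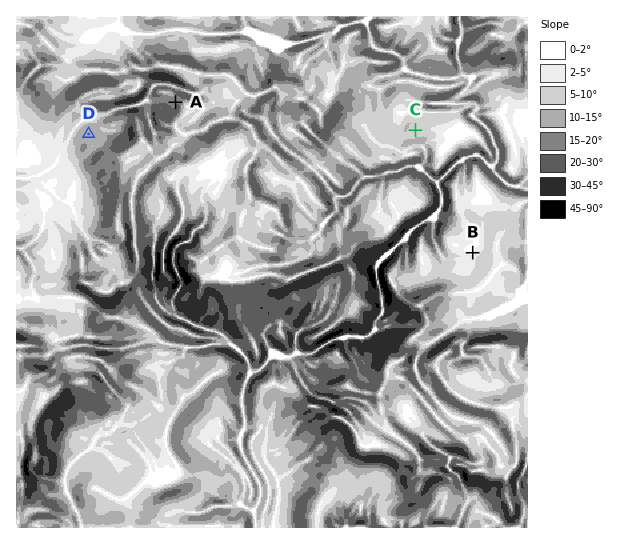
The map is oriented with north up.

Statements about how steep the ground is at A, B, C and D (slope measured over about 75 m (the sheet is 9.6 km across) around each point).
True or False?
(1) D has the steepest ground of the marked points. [False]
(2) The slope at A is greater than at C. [True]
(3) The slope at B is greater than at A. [False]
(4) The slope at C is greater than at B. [True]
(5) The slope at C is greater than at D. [False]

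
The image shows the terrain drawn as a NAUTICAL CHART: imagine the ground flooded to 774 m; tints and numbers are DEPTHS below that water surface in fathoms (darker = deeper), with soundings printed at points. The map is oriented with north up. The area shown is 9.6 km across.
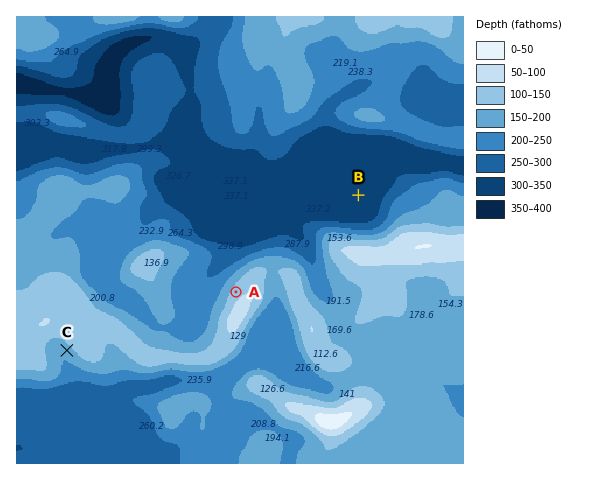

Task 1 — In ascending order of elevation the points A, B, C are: B C A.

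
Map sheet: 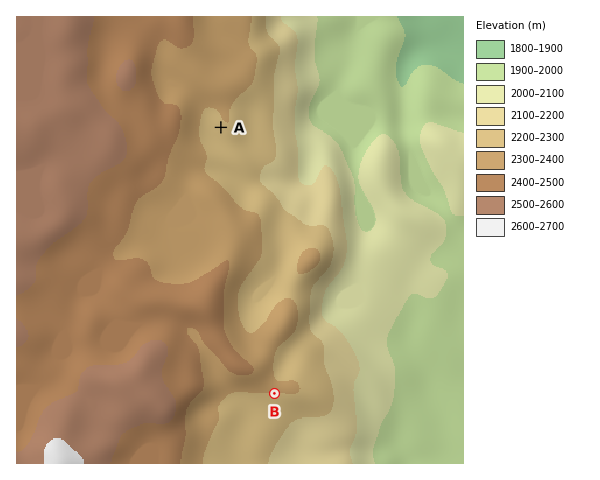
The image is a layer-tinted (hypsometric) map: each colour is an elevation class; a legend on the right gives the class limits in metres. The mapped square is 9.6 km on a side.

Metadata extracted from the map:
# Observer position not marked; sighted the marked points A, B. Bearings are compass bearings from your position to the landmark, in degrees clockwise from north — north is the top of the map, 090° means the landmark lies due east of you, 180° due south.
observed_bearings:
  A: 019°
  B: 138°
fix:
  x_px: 169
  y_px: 277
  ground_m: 2380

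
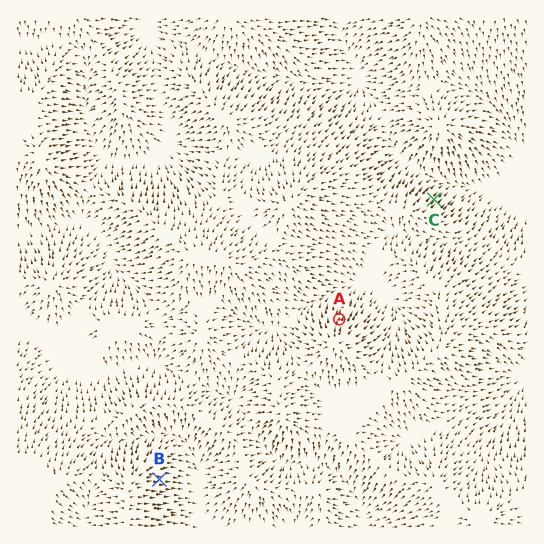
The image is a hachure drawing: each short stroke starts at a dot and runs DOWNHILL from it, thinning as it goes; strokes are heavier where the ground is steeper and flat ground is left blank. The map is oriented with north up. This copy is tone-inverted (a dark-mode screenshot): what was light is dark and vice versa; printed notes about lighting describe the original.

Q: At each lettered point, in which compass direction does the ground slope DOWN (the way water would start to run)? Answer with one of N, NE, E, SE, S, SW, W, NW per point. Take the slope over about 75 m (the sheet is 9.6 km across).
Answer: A N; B E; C NE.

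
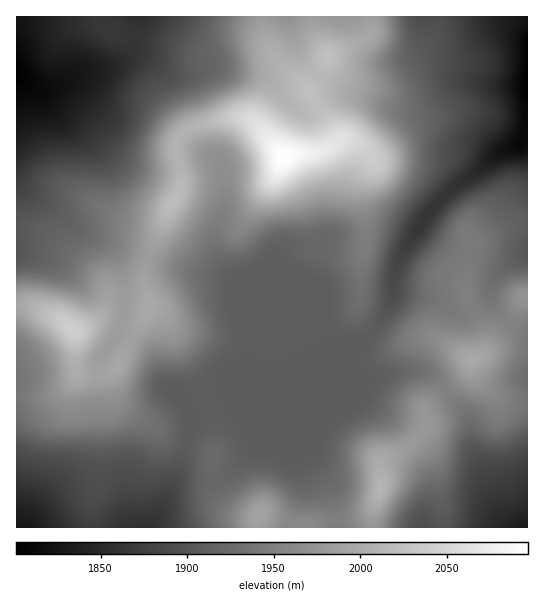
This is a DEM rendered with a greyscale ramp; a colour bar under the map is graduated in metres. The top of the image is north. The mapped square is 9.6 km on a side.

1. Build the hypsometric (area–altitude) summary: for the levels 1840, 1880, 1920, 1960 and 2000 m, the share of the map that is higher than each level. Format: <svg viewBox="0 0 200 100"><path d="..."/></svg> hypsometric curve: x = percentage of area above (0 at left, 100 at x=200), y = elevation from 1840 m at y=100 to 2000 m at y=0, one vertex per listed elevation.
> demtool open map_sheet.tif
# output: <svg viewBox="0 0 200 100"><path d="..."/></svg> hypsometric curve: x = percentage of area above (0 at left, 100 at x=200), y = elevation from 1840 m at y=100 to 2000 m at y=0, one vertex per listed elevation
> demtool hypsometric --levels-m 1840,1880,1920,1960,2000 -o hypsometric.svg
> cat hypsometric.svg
<svg viewBox="0 0 200 100"><path d="M191 100l-21-25-64-25-51-25-36-25"/></svg>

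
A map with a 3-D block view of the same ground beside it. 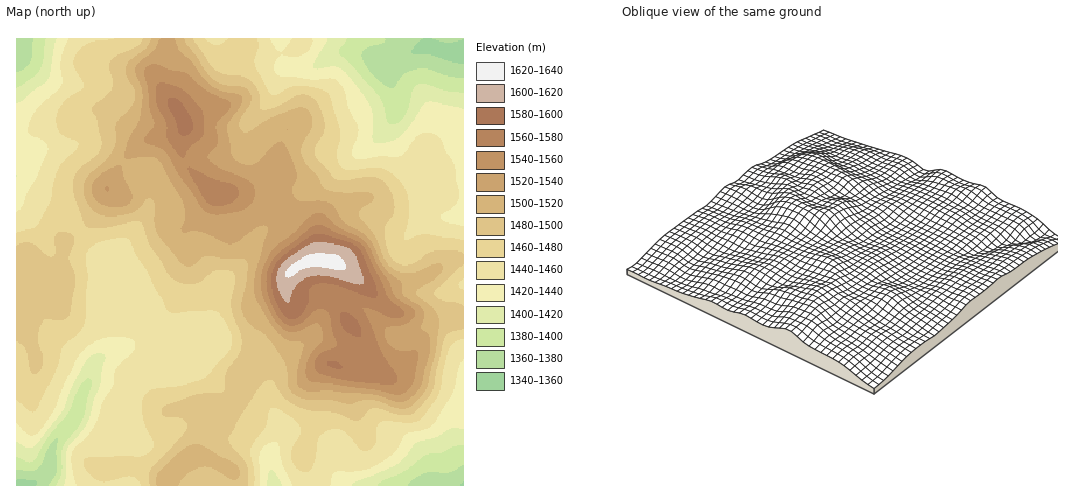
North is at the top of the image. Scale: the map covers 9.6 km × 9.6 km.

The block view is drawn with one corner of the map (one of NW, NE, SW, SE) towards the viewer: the NW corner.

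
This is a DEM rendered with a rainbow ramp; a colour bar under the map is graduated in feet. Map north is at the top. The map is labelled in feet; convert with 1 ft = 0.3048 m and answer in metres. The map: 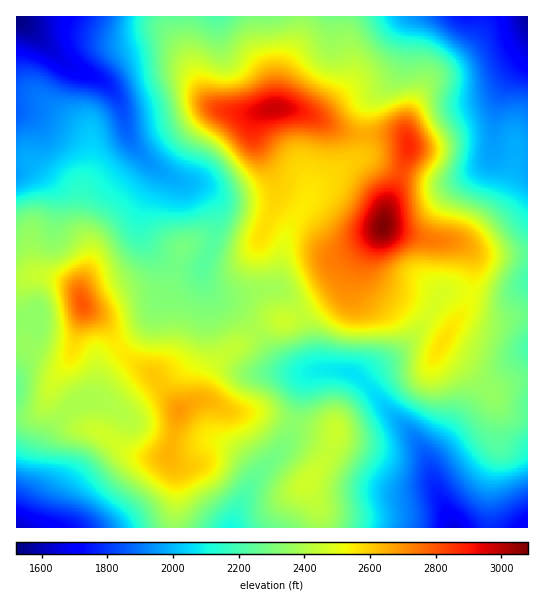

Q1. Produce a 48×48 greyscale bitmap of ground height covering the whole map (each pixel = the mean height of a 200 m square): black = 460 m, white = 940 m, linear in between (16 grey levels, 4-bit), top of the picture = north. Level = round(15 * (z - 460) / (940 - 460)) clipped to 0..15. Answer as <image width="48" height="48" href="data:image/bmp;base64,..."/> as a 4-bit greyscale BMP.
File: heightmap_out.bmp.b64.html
<image width="48" height="48" href="data:image/bmp;base64,Qk32BAAAAAAAAHYAAAAoAAAAMAAAADAAAAABAAQAAAAAAIAEAAATCwAAEwsAABAAAAAAAAAAAAAAABEREQAiIiIAMzMzAERERABVVVUAZmZmAHd3dwCIiIgAmZmZAKqqqgC7u7sAzMzMAN3d3QDu7u4A////ABIiIjNFVniIh2Zmd3iIiIdmVEMyIiMzIiIjMzRVZ3iZiHZmeIiJmIdlVEQyIjMzMjMzREVWd4iZmId3eImZmIdlVEMyIzREMzNERVVneJmqmYh3eImZmIdlVEMyM0RERERFVWZ4iZqqqpiHd4mZmIdlVEMzNEVVVFVVVmd4maq7qqmId4iZmYdmVUMzNFVmZWZmZneJmqu7qqmYh3iJmYh2ZUQzRVZmZmd3d4iZmqu7qqmYiIiImZh2ZUQ0RWZ3dnd4iJmZmaq7qqqZmIiImZh3ZUREVmd3d4iIiZmZmZq7qqqqmYiImZh2VURVZnd3d4iIiJmZmZq7u6qqqYiIiZh2VVVmZ3eId4iZiIiJmaq7u7uqmYh3iIdlVWZ3d3iIh3iZmIiZmqq7u7qpmId2d3ZlVneIiIiIh3iZmZmZmqqqqqmYh3ZmZmZVZ3iZmIiIh4iZmZmZqqqqqpmId3ZmZVVWZ4mZmYiId4iZqpmaqqqqmZmYh3ZmZmZmZ4mqmZiId4iJqqmqqqqpmZmZiHd2Zmd3d4mqqZiId4iJqqqqqZmZmImZiIiHd4iIiImaqpmId4iJq7qqmYiIiIiIiZmIiZmpmZmaqpmIh4iJq8u6mIiIiIiIiZmZmqu6qqmZqqmIh4iJrMy6mIiIiIiIiZmZqru7uqqZmqmIh4iJvMupmIiIh3iIiImZq7u7uqqZmamYd5mZvMupiIiId3iIiIiau7u7u6qZmamYd5mZq7qZiId3d3iIiImau8zMu6qqqqqYd5mZmqqYh3d3d3iJmZmrvMzMy6qqqqqph4iImamYd3d3d3iZqZmrvMzN3Lu7u7uph4iIiZmId3d3d3eJqqqrvMze7czMu7uph4iIiIiHdmd3d3eJqqqru83u/tzMu7qYd4iIiIh3ZmZmd3eJqqqqu7ze/ty7uqmHdnd3d3d2ZmZmZmZ4qqqqq7ze/tyqmZh3Zmd2Z3ZmZVVVVWZ4mqqqqrvO7tupiId2ZVZmZmZmVVVVVVZ4qqqqqqvN3cuoh2ZlVVVVZmZlVVVVVVZ5qqqqqqu8zcuodmVVVUVVVmZVVURVVWeKu7qqqqq7zMypdlVVVUVVVVVVRERVZniru7qqqqq7vNy6h1VEVEREVVVUREVmd4m8zLu7u7u7vN3Kh1VEVEREVVVURFVniZvN3Mu7u7u7vN26h2VERERERVVENFZ4mrzd3dzMzLu7vNypdlVERERERFVDNFZ4q83d7u3d3Luqu8uodlRERDRERERDNFZ5rM3d7u7dy7qZqqqYdlRERDREREMzNGaJq8zM3d3cu6qZmZmYdlRDMzQzMzIjRWeJqqq7zMzLqqmZiIiIdlQzMzMzIiIzRWeJqpmau7u6qZmZiIiIdlQzIjIiIiM0RWeJmZmZqrqpmZmYiHd3dkQzIiIRIjNEVWeImIiZmqqZmIiId3d2ZUMyIhERIjNEVneIiIiJmZmZiIiHdmZlVDMyIRERIjNEVneIiHeIiImYiIiHZlVUQzMiIQERIjM0Vnd3d3d4iIiIiIh2ZVRDMyIiEQ=="/>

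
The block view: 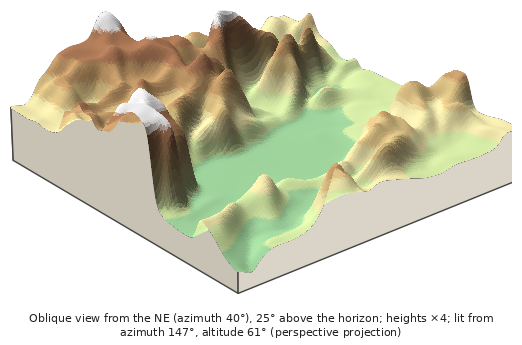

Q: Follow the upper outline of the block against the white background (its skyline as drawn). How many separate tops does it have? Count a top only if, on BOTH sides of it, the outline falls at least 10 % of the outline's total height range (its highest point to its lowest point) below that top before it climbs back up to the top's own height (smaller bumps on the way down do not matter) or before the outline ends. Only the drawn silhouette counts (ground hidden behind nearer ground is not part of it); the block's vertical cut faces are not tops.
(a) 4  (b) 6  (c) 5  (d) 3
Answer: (a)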